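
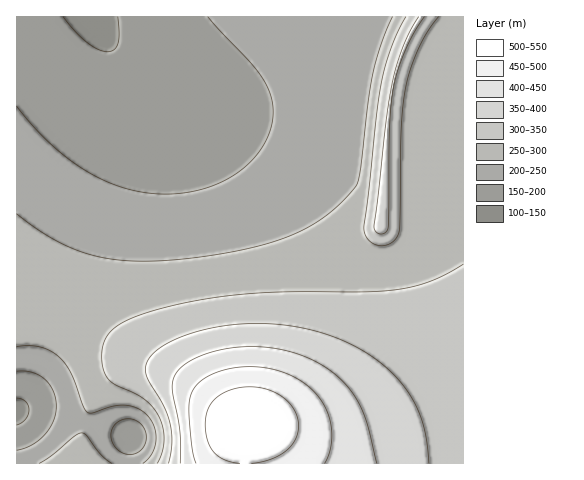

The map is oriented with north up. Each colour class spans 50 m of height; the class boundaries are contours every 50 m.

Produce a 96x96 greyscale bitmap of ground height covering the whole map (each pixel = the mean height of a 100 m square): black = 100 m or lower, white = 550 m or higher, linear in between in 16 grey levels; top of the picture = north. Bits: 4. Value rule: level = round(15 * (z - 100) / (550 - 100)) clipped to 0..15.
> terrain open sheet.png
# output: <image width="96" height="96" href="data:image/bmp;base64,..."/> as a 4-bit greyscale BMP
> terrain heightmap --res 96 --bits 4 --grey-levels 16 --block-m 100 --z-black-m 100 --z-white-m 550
<image width="96" height="96" href="data:image/bmp;base64,Qk12EgAAAAAAAHYAAAAoAAAAYAAAAGAAAAABAAQAAAAAAAASAAATCwAAEwsAABAAAAAAAAAAAAAAABEREQAiIiIAMzMzAERERABVVVUAZmZmAHd3dwCIiIgAmZmZAKqqqgC7u7sAzMzMAN3d3QDu7u4A////AERVVVVmZmZmZlVVRERVVneJqrvMzd3d3d3d3d3d3czMzMy7u7uqqqqZmZmYiIiIiERERVVVZmZmZVVEREREVmeJmrvM3d3e7u7u7t3d3d3MzMy7u7uqqqqZmZmYiIiIiERERFVVVmZmVVREMzM0RWeJmrvM3d7u7u7u7u7d3d3MzMy7u7uqqqqZmZmYiIiIiDM0RERVVVVVVURDMzMzRWeImrzN3e7u7u7u7u7u3d3czMy7u7uqqqmZmZmIiIiIiDMzNERFVVVVVUQzMiIzRWZ4mrzN3e7u7u7u7u7u7d3dzMy7u7uqqqmZmZmIiIiIiCMzM0REVVVVVUQzMiIzRVZ4mrzN3u7u7///7u7u7d3dzMy7u7qqqqmZmZmIiIiIiCIjMzREVVVVVEQzMiIzRWZ4mrzN3u7u/////+7u7t3dzMy7u7qqqqmZmZmIiIiIiCIiMzNERVVVVEQzMiMzRWeJqrzN3u7v/////+7u7t3dzMy7u7qqqpmZmZmIiIiIiCIiIzNERFVVVURDMzM0RWeJqrzN3u7v//////7u7t3dzMy7u7qqqpmZmZiIiIiIiCIiIjM0RFVVVUREMzNEVWeJq7zN3u7v/////+7u7t3dzMy7u6qqqpmZmZiIiIiIiBIiIjM0RFVVVVRERERFVniJq7zN3u7u/////+7u7d3dzMy7u6qqqZmZmZiIiIiIiBEiIjM0RFVVVVVVREVVZniZq7zN3e7u7////u7u7d3czMu7u6qqqZmZmYiIiIiIiBIiIjM0RFVVVVVVVVVmZ4iaq7zN3e7u7u7+7u7u3d3czMu7uqqqqZmZmYiIiIiIiCIiIjM0RFVVVWVVVmZmd4maq7zN3d7u7u7u7u7t3d3MzLu7uqqqmZmZmIiIiIiIiCIiIjM0RFVVZmZmZmZ3eImaq7zM3d3u7u7u7u7d3dzMy7u7qqqpmZmZmIiIiIiIiCIiIzM0RFVWZmZmZnd3iJmqq7zMzd3d7u7u7t3d3czMy7u6qqqpmZmZiIiIiIiIiCIiMzNERVVWZmZnd3d4iJmqq7vMzN3d3d3d3d3d3MzMu7u6qqqZmZmZiIiIiIiIiDMzMzRERVVmZmd3d3iIiZmqq7u8zMzd3d3d3d3czMy7u7uqqqmZmZmYiIiIiIiIiDMzMzREVVVmZmd3d4iIiZmqqru7zMzMzd3d3MzMzMu7u6qqqpmZmZmIiIiIiIiIiDMzNEREVVVmZnd3d4iIiZmqqru7u8zMzMzMzMzMy7u7uqqqqZmZmZiIiIiIiIiIiERERERFVVZmZnd3eIiIiZmaqqq7u7vMzMzMzMy7u7u6qqqqmZmZmYiIiIiIiIiIiERERERVVVZmZnd3eIiIiZmZqqqru7u7u7u7u7u7u7uqqqqpmZmZmIiIiIiIiIiIiEREREVVVWZmZ3d3eIiIiZmZmqqqqru7u7u7u7u7uqqqqqmZmZmYiIiIiIiIiIiIh1RFVVVVVWZmZ3d3d4iIiJmZmZqqqqqqu7u7u7qqqqqqqZmZmZmIiIiIiIiIiIh3d1VVVVVVVmZmZ3d3d4iIiImZmZmaqqqqqqqqqqqqqqqpmZmZmYiIiIiIiIiIh3d3d1VVVVVVZmZmZ3d3d3iIiIiJmZmZmaqqqqqqqqqqqZmZmZmZiIiIiIiIiIiHd3d3d1VVVVVWZmZmZnd3d3eIiIiIiZmZmZmZmZqqqZmZmZmZmZmIiIiIiIiIiHd3d3d3d2VVVWZmZmZmZnd3d3d3iIiIiIiZmZmZmZmZmZmZmZmZmIiIiIiIiIiId3d3d3d3d2ZmZmZmZmZmZnd3d3d3d4iIiIiIiJmZmZmZmZmZmZiIiIiIiIiIiId3d3d3d3d3d2ZmZmZmZmZmZmd3d3d3d3eIiIiIiIiIiImZmYiIiIiIiIiIiIiId3d3d3d3d3d3d2ZmZmZmZmZmZmZnd3d3d3d3eIiIiIiIiIiIiIiIiIiIiIiIiId3d3d3d3d3d3d3d2ZmZmZmZmZmZmZmd3d3d3d3d3d4iIiIiIiIiIiIiIiIiIiHd3d3d3d3d3d3d3d3d2ZmZmZmZmZmZmZmZmd3d3d3d3d3d3eIiIiIiIiIiIiHd3d3d3d3d3d3d3d3d3d3d2ZmZmZmZmZmZmZmZmZmd3d3d3d3d3d3d3d3d3d3d3d3d3d3d3d3d3d3d3d3d3d3d2ZmZmZmZmZmZmZmZmZmZmZ3d3d3d3d3d3d3d3d3d3d3d3d3d3d3d3d3d3d3d3d3d2ZmZmZmZmZmZmZmZmZmZmZmZmd3d3d3d3d3d3d3d3d3d3d3d3d3d3d3d3d3d3d3d2ZmZmZmZmZmZmZmZmZmZmZmZmZmZmd3d3d3d3d3d3d3d3d3d3d3d3d3d3d3d3d3d2ZmZmZmZmZmZmZmZmZmZmZmZmZmZmZmZmZmZ3d3d3d3d3d3d3d3d3d3d3d3d3d3d2ZmZmZmZmZmZmZmZmZmZmZmZmZmZmZmZmZmZmZmZmZmZmZmZmZ3d3d3d3d3d3d3d2ZmZmZmZmZmZmZmZmZmZmZmZmZmZmZmZmZmZmZmZmZmZmZmZmZmZmZnd3d3d3d3d2ZmZmZmZmVVVVVVVVVVVVVVZmZmZmZmZmZmZmZmZmZmZmZmZmZmZmZmZnd3d3d3d2ZmZmZlVVVVVVVVVVVVVVVVVVVVVWZmZmZmZmZmZmZmZmZmZmZmZmZmZmZnd3d3d2ZmZmVVVVVVVVVVVVVVVVVVVVVVVVVVVWZmZmZmZmZmZmZmZmZmZmZmZmZmZ3d3d2ZmZVVVVVVVVVVVVVVVVVVVVVVVVVVVVVVVVWZmZmZmZmZmZmZmZmZmZmZmZnd3d2ZmVVVVVVVVVVVVVVVVVVVVVVVVVVVVVVVVVVVVVmZmZmZmZmZmZmZmZmZmZmZ3d2ZVVVVVVVVVVVVVVVVVVVVVVVVVVVVVVVVVVVVVVVVWZmZmZmZmZmZmZmZmZmZnd2VVVVVVVVVVVVVVVVVVVVVVVVVVVVVVVVVVVVVVVVVVVmZmZmZmZmZmZmZmZmZmZ1VVVVVVVVVVVVVVVVVERERERVVVVVVVVVVVVVVVVVVVVVVmZmZmd3d2ZmZmZmZmZlVVVVVVVVVVVVVEREREREREREREREVVVVVVVVVVVVVVVVVVZmZneIh3ZmZmZmZmZlVVVVVVVVVVVERERERERERERERERERERVVVVVVVVVVVVVVVVmZ3iIiHZmZmZmZmZlVVVVVVVVVERERERERERERERERERERERERVVVVVVVVVVVVVVWZ3iZiHZmZmZmZmZlVVVVVVVURERERERERERERERERERERERERERVVVVVVVVVVVVVZ3iZmHZmZmZmZmZlVVVVVVREREREREREREREREREREREREREREREVVVVVVVVVVVVZniZmHdmZmZmZmZlVVVVVURERERERERERERERERERERERERERERERFVVVVVVVVVVZniZmHdmZmZmZmZlVVVVRERERERERERERERERERERERERERERERERERVVVVVVVVVZniZmHdmZmZmZmZlVVVURERERERERERERERERERERERERERERERERERFVVVVVVVVVniJmHdmZmZmZmZlVVVERERERERERERERDMzMzMzREREREREREREREREVVVVVVVVVniJmHdmZmZmZmZlVUREREREREREREQzMzMzMzMzMzNERERERERERERERFVVVVVVVneJmHdmZmZmZmZlVEREREREREREQzMzMzMzMzMzMzMzNEREREREREREREVVVVVVVneJmHdmZmZmZmZlRERERERERERDMzMzMzMzMzMzMzMzMzRERERERERERERVVVVVVneJmHdmZmZmZmZkREREREREREMzMzMzMzMzMzMzMzMzMzM0RERERERERERVVVVVVmeJmHdmZmZmZmZkREREREREQzMzMzMzMzMzMzMzMzMzMzMzNERERERERERFVVVVVmeJmHdmZmZmZmZkRERERERDMzMzMzMzMzMzMzMzMzMzMzMzM0REREREREREVVVVVWeJmHdmZmZmZmZkREREREQzMzMzMzMzMzMzMzMzMzMzMzMzMzRERERERERERVVVVWeImHdmZmZmZmZkREREREMzMzMzMzMzMzMzMzMzMzMzMzMzMzNERERERERERVVVVWeImHdlVmZmZmZkRERERDMzMzMzMzMzMzMzMzMzMzMzMzMzMzM0RERERERERFVVVWeImHdlVmZmZmZkREREMzMzMzMzMzMzMzMzMzMzMzMzMzMzMzM0REREREREREVVVWeImHdlVWZmZmZkRERDMzMzMzMzMzMzMzMzMzMzMzMzMzMzMzMzREREREREREVVVWd4mHdlVVZmZmZkREQzMzMzMzMzMzMzIiIiIiIzMzMzMzMzMzMzNERERERERERVVWd4iHdlVVZmZmZkREMzMzMzMzMzMzIiIiIiIiIiMzMzMzMzMzMzNERERERERERVVWd4iHdlVVVmZmZkRDMzMzMzMzMzMiIiIiIiIiIiIjMzMzMzMzMzM0RERERERERVVWZ4iHdlVVVWZmZkQzMzMzMzMzMyIiIiIiIiIiIiIiMzMzMzMzMzM0RERERERERFVWZ4iHdlVVVVZmZkMzMzMzMzMzIiIiIiIiIiIiIiIiMzMzMzMzMzM0RERERERERFVVZ4iHdlVVVVZmZkMzMzMzMzMyIiIiIiIiIiIiIiIiIzMzMzMzMzM0REREREREREVVZ4iHdlVVVVVmZjMzMzMzMzIiIiIiIiIiIiIiIiIiIjMzMzMzMzMzREREREREREVVZ4iHdlVVVVVWZjMzMzMzMyIiIiIiIiIiIiIiIiIiIjMzMzMzMzMzREREREREREVVZ4iIdmVVVVVVZjMzMzMzMiIiIiIiIiIiIiIiIiIiIjMzMzMzMzMzREREREREREVVZ3iIdmVVVVVVZjMzMzMzIiIiIiIiIiIiIiIiIiIiIjMzMzMzMzM0REREREREREVVZ3iIdmVVVVVVVjMzMzMyIiIiIiIiIiIiIiIiIiIiIjMzMzMzMzM0REREREREREVVZniIdmVVVVVVVTMzMzMiIiIiIiIiIiIiIiIiIiIiIjMzMzMzMzM0REREREREREVVZniId2VVVVVVVTMzMzIiIiIiIiIiIiIiIiIiIiIiIjMzMzMzMzNEREREREREREVVVniId2VVVVVVVTMzMzIiIiIiIiIiIiIiIiIiIiIiIzMzMzMzMzNEREREREREREVVVniId2VVVVVVVTMzMyIiIiIiIiIiIiIiIiIiIiIiIzMzMzMzMzREREREREREREVVVneIh2ZVVVVVVTMzMiIiIiIiIiIiIiIiIiIiIiIiIzMzMzMzMzREREREREREREVVVneIh2ZVVVVVVTMzIiIiIiIiIiIiIiIiIiIiIiIiMzMzMzMzM0REREREREREREVVVmeIh3ZVVVVVVTMzIiIiIiIiIiIiIiIiIiIiIiIjMzMzMzMzNERERERERERERFVVVWeIiHZlVVVVVTMyIiIiIiIiIiIiIiIiIiIiIiIjMzMzMzMzRERERERERERERVVVVWd4iHZlVVVVVTMyIiIiIiIiIiIiIiIiIiIiIiIzMzMzMzM0RERERERERERERVVVVWZ4iHdlVVVVVTMiIiIiIiIiIiIiIiIiIiIiIiIzMzMzMzNEREREREREREREVVVVVVZ4iIdmVVVVVTMiIiIiIiIiIiIiIiIiIiIiIiMzMzMzMzRERERERERERERVVVVVVVZ3iId2VVVVVTMiIiIiIiIiIiIiIiIiIiIiIjMzMzMzM0REREREREREREVVVVVVVVZniIh2ZVVVVTIiIiIiIiIiIiIiIiIiIiIiIjMzMzMzNERERERERERERVVVVVVVVVVneIh3ZVVVVTIiIiIiIiIiIiIiIiIiIiIiIzMzMzMzRERERERERERFVVVVVVVVVVVmeIiHZlVVVTIiIiIiIiIiIiIiIiIiIiIiMzMzMzM0RERERERERFVVVVVVVVVVVVVmd4iHdmVVVSIiIiIiIiIiIiIiIiIiIiIiMzMzMzNEREREREREVVVVVVVVVVVVVVVWZ4iId2ZVVSIiIiIiIiIiIiIiIiIiIiIjMzMzMzRERERERERVVVVVVVVVVVVVVVVWZ3iIh3ZVVQ=="/>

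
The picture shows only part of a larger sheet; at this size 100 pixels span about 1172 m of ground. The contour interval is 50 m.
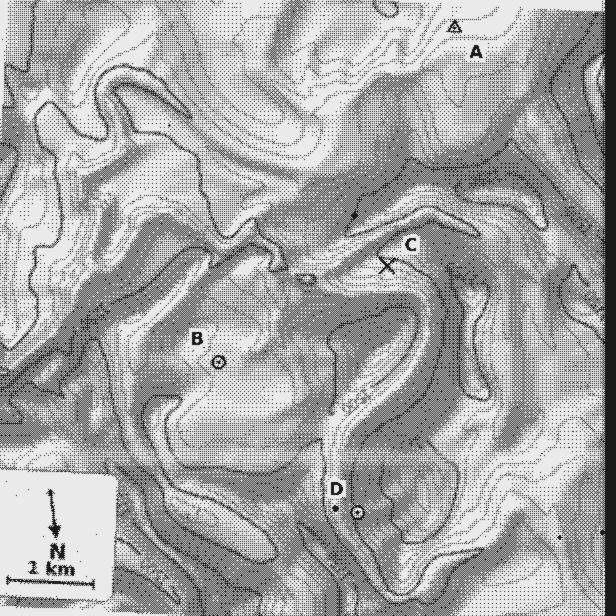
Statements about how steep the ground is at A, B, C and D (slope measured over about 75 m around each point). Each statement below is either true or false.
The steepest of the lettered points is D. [true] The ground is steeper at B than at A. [false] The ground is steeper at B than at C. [false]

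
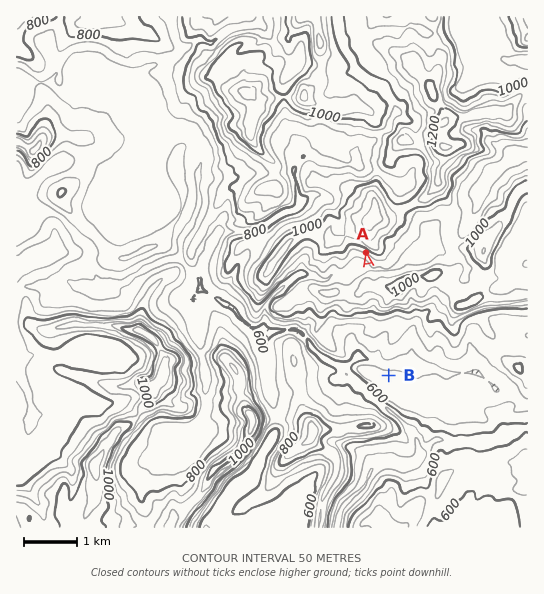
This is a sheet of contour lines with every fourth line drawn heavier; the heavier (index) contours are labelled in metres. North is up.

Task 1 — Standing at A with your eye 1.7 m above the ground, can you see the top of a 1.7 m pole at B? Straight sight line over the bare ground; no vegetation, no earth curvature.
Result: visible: false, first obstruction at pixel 370 274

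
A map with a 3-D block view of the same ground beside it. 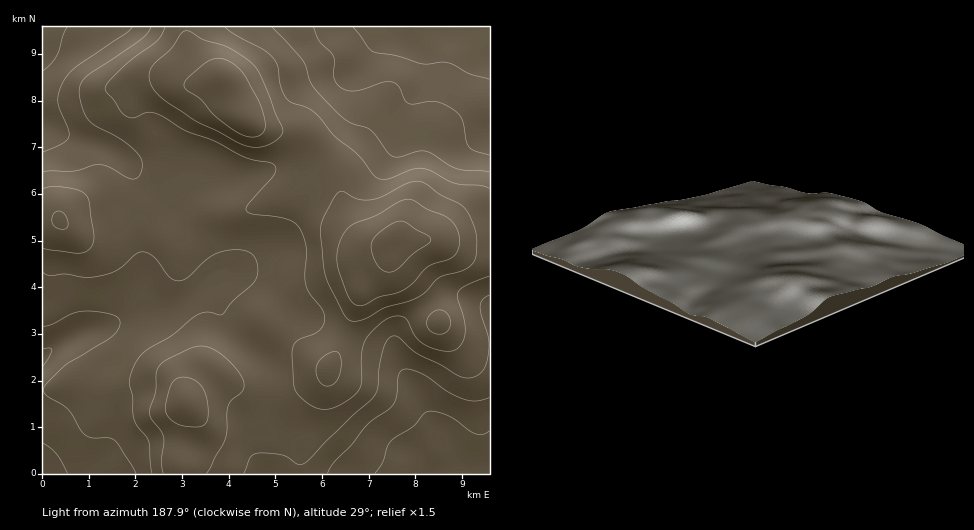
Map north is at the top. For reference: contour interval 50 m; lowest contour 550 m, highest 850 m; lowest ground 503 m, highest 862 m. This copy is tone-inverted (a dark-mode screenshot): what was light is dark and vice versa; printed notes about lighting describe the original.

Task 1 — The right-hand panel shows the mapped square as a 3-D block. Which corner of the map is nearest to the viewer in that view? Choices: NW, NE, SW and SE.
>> SW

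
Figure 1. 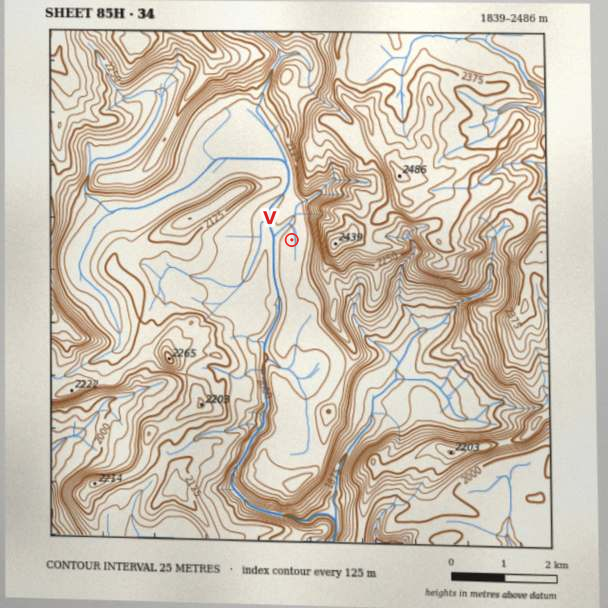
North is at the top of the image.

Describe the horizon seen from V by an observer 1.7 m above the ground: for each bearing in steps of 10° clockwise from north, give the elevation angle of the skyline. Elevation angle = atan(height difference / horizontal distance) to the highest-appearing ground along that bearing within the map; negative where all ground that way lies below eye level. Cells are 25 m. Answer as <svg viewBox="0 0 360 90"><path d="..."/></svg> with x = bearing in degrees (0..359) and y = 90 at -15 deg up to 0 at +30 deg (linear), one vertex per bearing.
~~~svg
<svg viewBox="0 0 360 90"><path d="M0 53l10-10 10 0 10-1 10-7 10-7 10-10 10-5 10-3 10-3 10 1 10 7 10 14 10 6 10 6 10 7 10 7 10 2 10 1 10 0 10 0 10-3 10 1 10-2 10 3 10-3 10 2 10-1 10-3 10-2 10-1 10-1 10 2 10 2 10-1 10 2"/></svg>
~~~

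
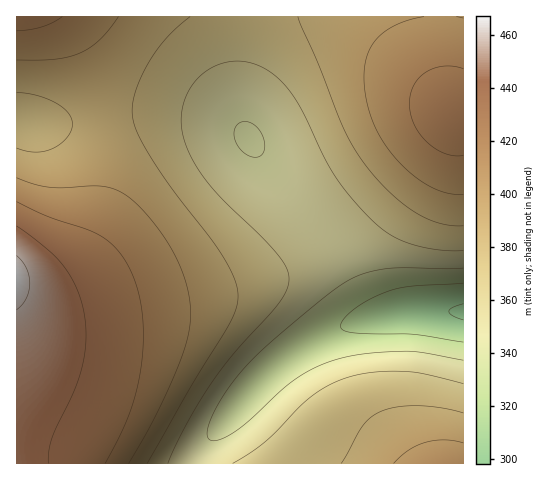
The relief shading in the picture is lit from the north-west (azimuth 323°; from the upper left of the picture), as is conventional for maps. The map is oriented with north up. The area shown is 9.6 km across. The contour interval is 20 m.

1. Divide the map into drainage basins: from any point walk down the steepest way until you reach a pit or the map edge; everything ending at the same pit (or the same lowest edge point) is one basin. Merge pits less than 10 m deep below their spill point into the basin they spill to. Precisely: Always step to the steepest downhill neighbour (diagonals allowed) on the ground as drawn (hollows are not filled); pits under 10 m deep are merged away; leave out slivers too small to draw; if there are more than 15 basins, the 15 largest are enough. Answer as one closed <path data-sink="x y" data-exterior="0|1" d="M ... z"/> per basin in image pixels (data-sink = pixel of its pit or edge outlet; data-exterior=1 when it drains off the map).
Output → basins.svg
<path data-sink="463 312" data-exterior="1" d="M463 16l-22 1 1 44 6 35 6 15-2 6-82 86-37 33-28 22-27 14-46 15-154 29-18 1-14-2-12-5-18-12 1 166 447-1z"/><path data-sink="249 138" data-exterior="0" d="M440 16l-378 0 17 26 20 47 7 37 1 26-2 33-11 42-14 25-14 15-17 9-23 5-9-1-1 17 12 9 18 9 14 2 18-1 154-29 46-15 27-14 28-22 37-33 82-86 2-6-6-15-6-35z"/><path data-sink="24 123" data-exterior="0" d="M61 16l-45 1 0 262 2 2 18-1 13-4 17-9 14-15 14-25 11-42 2-33-1-26-7-37-20-47z"/>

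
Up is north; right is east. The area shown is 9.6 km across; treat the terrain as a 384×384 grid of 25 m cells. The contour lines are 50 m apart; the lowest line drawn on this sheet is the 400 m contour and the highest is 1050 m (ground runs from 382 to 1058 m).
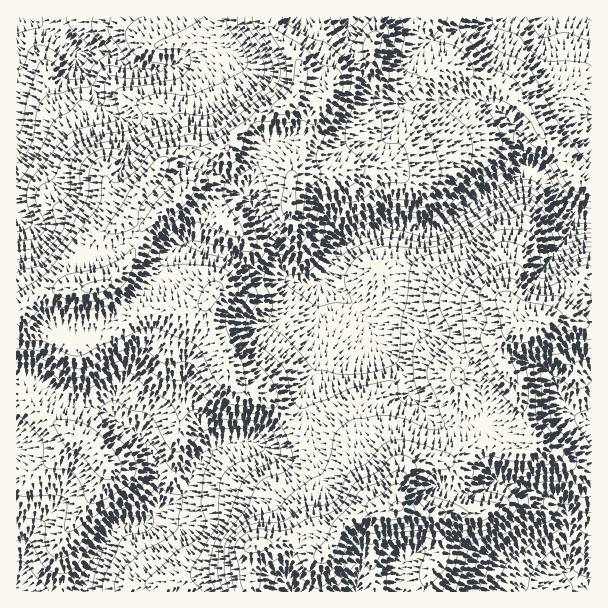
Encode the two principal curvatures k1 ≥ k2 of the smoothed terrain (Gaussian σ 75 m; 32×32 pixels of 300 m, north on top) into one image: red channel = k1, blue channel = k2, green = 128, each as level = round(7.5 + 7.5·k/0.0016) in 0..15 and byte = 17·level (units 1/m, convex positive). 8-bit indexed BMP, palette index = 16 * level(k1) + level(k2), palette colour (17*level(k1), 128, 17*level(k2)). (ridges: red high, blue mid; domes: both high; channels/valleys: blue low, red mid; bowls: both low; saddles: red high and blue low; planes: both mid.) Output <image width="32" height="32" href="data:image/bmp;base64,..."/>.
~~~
<image width="32" height="32" href="data:image/bmp;base64,Qk02CAAAAAAAADYEAAAoAAAAIAAAACAAAAABAAgAAAAAAAAEAAATCwAAEwsAAAABAAAAAAAAAIAAABGAAAAigAAAM4AAAESAAABVgAAAZoAAAHeAAACIgAAAmYAAAKqAAAC7gAAAzIAAAN2AAADugAAA/4AAAACAEQARgBEAIoARADOAEQBEgBEAVYARAGaAEQB3gBEAiIARAJmAEQCqgBEAu4ARAMyAEQDdgBEA7oARAP+AEQAAgCIAEYAiACKAIgAzgCIARIAiAFWAIgBmgCIAd4AiAIiAIgCZgCIAqoAiALuAIgDMgCIA3YAiAO6AIgD/gCIAAIAzABGAMwAigDMAM4AzAESAMwBVgDMAZoAzAHeAMwCIgDMAmYAzAKqAMwC7gDMAzIAzAN2AMwDugDMA/4AzAACARAARgEQAIoBEADOARABEgEQAVYBEAGaARAB3gEQAiIBEAJmARACqgEQAu4BEAMyARADdgEQA7oBEAP+ARAAAgFUAEYBVACKAVQAzgFUARIBVAFWAVQBmgFUAd4BVAIiAVQCZgFUAqoBVALuAVQDMgFUA3YBVAO6AVQD/gFUAAIBmABGAZgAigGYAM4BmAESAZgBVgGYAZoBmAHeAZgCIgGYAmYBmAKqAZgC7gGYAzIBmAN2AZgDugGYA/4BmAACAdwARgHcAIoB3ADOAdwBEgHcAVYB3AGaAdwB3gHcAiIB3AJmAdwCqgHcAu4B3AMyAdwDdgHcA7oB3AP+AdwAAgIgAEYCIACKAiAAzgIgARICIAFWAiABmgIgAd4CIAIiAiACZgIgAqoCIALuAiADMgIgA3YCIAO6AiAD/gIgAAICZABGAmQAigJkAM4CZAESAmQBVgJkAZoCZAHeAmQCIgJkAmYCZAKqAmQC7gJkAzICZAN2AmQDugJkA/4CZAACAqgARgKoAIoCqADOAqgBEgKoAVYCqAGaAqgB3gKoAiICqAJmAqgCqgKoAu4CqAMyAqgDdgKoA7oCqAP+AqgAAgLsAEYC7ACKAuwAzgLsARIC7AFWAuwBmgLsAd4C7AIiAuwCZgLsAqoC7ALuAuwDMgLsA3YC7AO6AuwD/gLsAAIDMABGAzAAigMwAM4DMAESAzABVgMwAZoDMAHeAzACIgMwAmYDMAKqAzAC7gMwAzIDMAN2AzADugMwA/4DMAACA3QARgN0AIoDdADOA3QBEgN0AVYDdAGaA3QB3gN0AiIDdAJmA3QCqgN0Au4DdAMyA3QDdgN0A7oDdAP+A3QAAgO4AEYDuACKA7gAzgO4ARIDuAFWA7gBmgO4Ad4DuAIiA7gCZgO4AqoDuALuA7gDMgO4A3YDuAO6A7gD/gO4AAID/ABGA/wAigP8AM4D/AESA/wBVgP8AZoD/AHeA/wCIgP8AmYD/AKqA/wC7gP8AzID/AN2A/wDugP8A/4D/AHWFtYOUqainqJeUhum5hXO1pXOmp4O3toZ2doaHh4aFdKe4lYCnh4eHl5SW1qWFlMnak6WVc5bpl4Z2dod2ZZaEp7mncJWol4eGlMb86dekpuiUlINSYeSEc2N1hoZ1l4aFuMeEgIN0hnVkg7fItcanx9WktYWl1pSmlpR1l4SXh4aFx8eFlIN1h4aFlJN0hpeU5uf5+/b39vf66LWng5eYh3WGt7inhIaEh4eHmJeGhVOWuafnUmKTk5SzknN1p6iXhnaouaiTpoSWmJaYl5aXhaWGlueUhaiWYZKFhra3d5eXhri4p4KmloOGhnVzpZeHhnWXt6a3qKa1yMnI15V2dqi4yIaEg7mphXNzY3XHhoeHdpaXh4aGl5eHyNilhIa3t5eVg4WFp6eUlXV0xaZ2h5eHl5iFhYaHd4bldHN2uJeEg4WGl4aGhZSoyNjXhZeXqJiWdXOWl4d1pudzdJaWdIOllWR2hpZ1l7m3qJh1doaWl7iUhpiphYXYyHKFqJNjp7mXdXSXmIWXyKeXl4aGh3V1dYSYmKiEp9aTUJWGuMbYqLe3lZeYhqbIl4aGh4eHd3d1hqeHlpantLSWhIXYlYaGhqenhoeHp8ZkZXaHd4eHh3aXhnWGmJa52Nm12Nl1dISDg6enqKeopnWFhoiGiId2hoaGmJeGhre3ycenuMbX6Om2goWHhqi5yKaGh3aGhoeHdZeYl6fJuaWVpZWYpqemt/i2g4eXqLqmc2WDg4SnmJeFl5eWl6e3lILW6peUx5Z1hdeEhJaEkpGmcrW2gKXJuLbHyJd1pqe3gJPbdmSW16eGprZjY4OV2LaQ+MiEcJGmpoOEx6apqbinkLdic5Snp7iXxqaDprjIgKT5hZOmgnBwgICAprmnyLhxcJPIpYamlreE+MeDpoSByPmDdZjItqbJuIBwhLjqk4CSpLh0dceVx7aT+caFdJWn16Wnl5eWuLnIt4JwkNOAtvqEp5WnyqaD6LaDo6SVlZe4lpeop5eYiJe3x7eSYHH3p3SHlqa4t4LJ6MbF+reEhpaWhYaGh5iIh4eXubWR5td2dJeWlYWFdJR0p5W29nRzhLaFdoeGl4iHh4iokrbYh3aEqIeGhYOFhZWVZXTH9ui2pqaEh4eGh4eHl4WEx4d2doSnlrmTuMjIqIZ2hXSW1/eV2ZZ0hXWFdXWFhbeohoeIg8ikdKbXhIOVlod3dVNz9pa4tpS2laeXl6e2qIiGh4iD2JZSpJGSlIOEl4d1Y4T4pqej56Vzh5ipp4aHl4WImJamgnSElci4t6eHhnKW98eFpoH52IN1hZeHhpeGhZiHdYSWp6eomIeHh5el1frXdZa3cbbnk7a3lXV1hYZllXU="/>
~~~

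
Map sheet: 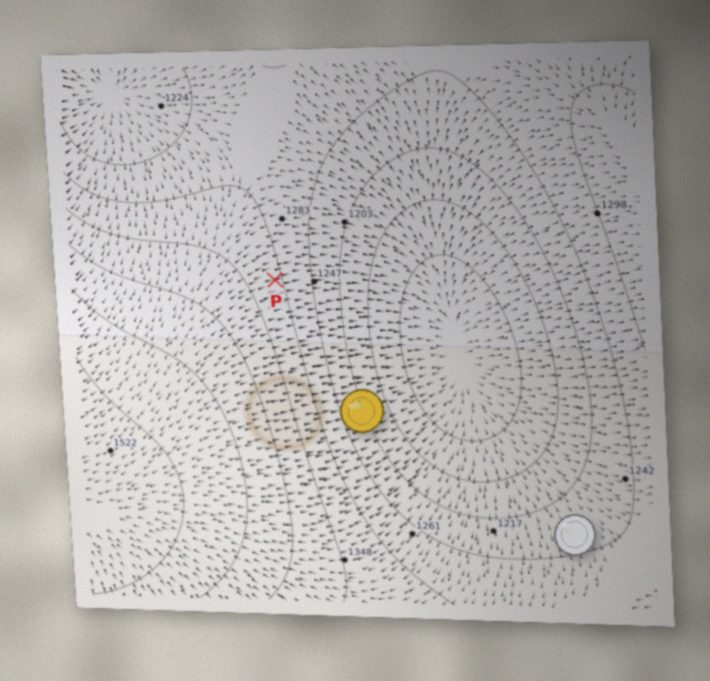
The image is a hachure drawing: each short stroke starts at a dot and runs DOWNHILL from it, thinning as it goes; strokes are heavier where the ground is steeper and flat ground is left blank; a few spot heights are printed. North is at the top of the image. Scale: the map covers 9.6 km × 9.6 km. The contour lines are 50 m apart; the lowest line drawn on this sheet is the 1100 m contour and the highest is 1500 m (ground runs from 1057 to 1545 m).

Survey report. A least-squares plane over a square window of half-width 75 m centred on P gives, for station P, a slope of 5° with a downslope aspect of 77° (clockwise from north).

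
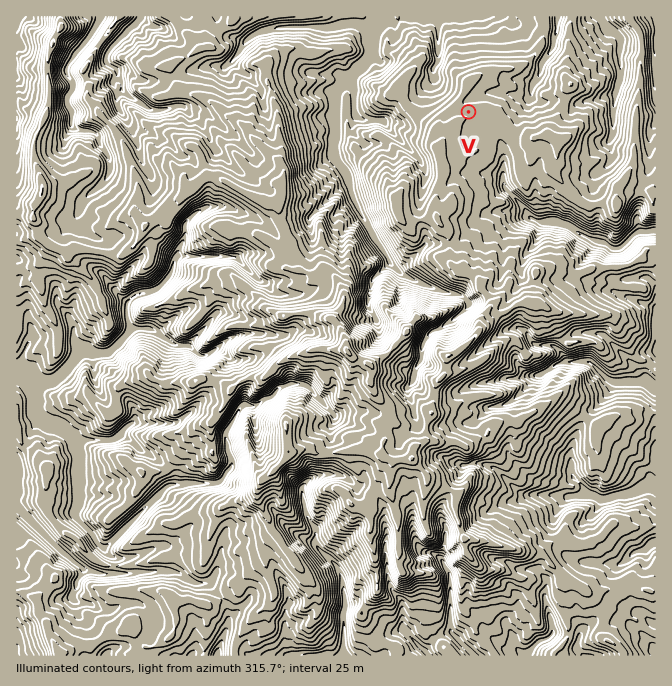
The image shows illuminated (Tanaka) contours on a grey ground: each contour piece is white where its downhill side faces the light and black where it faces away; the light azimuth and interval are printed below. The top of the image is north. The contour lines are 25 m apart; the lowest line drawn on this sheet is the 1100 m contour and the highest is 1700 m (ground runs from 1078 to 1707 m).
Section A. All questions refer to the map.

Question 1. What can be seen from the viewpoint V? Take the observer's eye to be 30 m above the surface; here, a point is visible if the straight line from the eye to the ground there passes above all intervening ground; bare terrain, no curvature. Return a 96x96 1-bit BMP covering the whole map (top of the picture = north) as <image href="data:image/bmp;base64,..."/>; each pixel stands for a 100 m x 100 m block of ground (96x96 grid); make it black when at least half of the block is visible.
<image width="96" height="96" href="data:image/bmp;base64,Qk2+BAAAAAAAAD4AAAAoAAAAYAAAAGAAAAABAAEAAAAAAIAEAAATCwAAEwsAAAIAAAAAAAAA////AAAAAAAAAAAAAAAAAAAAAAAAAAAAAAAAAAAAAAAAAAAAAAAAAAAAAAAAAAAAAAAAAAAAAAAAAAAAAAAAAAAAAAAAAAAAAAAAAAAAAAAAAAAAAAAAAAAAAAAAAAAAAAAAAAAAAAAAAAAAAAAAAAAAAAAAAAAAAAAAAAAAAAAAAAAAAAAAAAAAAAAAAAAAAAAAAAAAAAAAAAAAAAAAAAAAAAAAAAAAAAAAAAAAAAAAAAAAAAAAAAAAAAAAAAAAAAAAAAAAAAAAAAAAAAAAAAAAAAAAAAAAAAAAAAAAAAAAAAAAAAAAAAAAAAAAAAAAAAAAAAAAAAAAAAAAAAAAAAAAAAAAAAAAAAAAAAAAAAAAAAAAAAAAAAAAAAAAAAAAAAAAAAAAAAAAAAAAAAAAAAAAAAAAAAAAAAAAAAAAAAAAAAAAAAAAAAAAAAAAAAAAAAAAAAAAAAAAAAAAAAAAAAAAAAAAAAAAAAAAAAAAAAAAAAAAAAAAAAAAAAAAAAAAAAAAEAAAAAAAAAAAAAAAAAAAAAAAAAAAAAAAAAAAAAAAAAAAAAAAAAAAAAAAAAAAAAAAAAAAAAAAAAAAAAAAAAAAAAAAAAAAAAAAAAAAAAAAAAAAAAAAAAAAAAAAAAAAAAAAAAAAAAAAAAAAAAAAAAAAAAAAAAAAAAAAAAAAAAAAAAAAAAAAAAAAAAAAAAAAAAAGAAAAAAAAAAAAAAAeAAAAAAAAAAAAAAA/AcAAAAAAAAAAAAB9g+AAAAAAAAAAAAB4AfgAAAAAAAAAAAB4ABwAAAAAAAAAAADwMB4AAAAAAAAAAAHgdA4AAAAAAAAAAf/Q3wYAP8AAAAAABghhGAMh/wAAAAAAAABhAAG/AAAAAAAAAABgAADeAAAAAAAAAADgAADcAAAAAAAAAADAAAZ8AAAAAAAAAAAAAA9sAAAAAAAAAPIAAH/Ph/AAAAAAAPYAAH9n8AQAAAAAAHwAAD/j4AAAAAAAAHAAAD/z4AAAAAAAAHAAAB/7gAAAAAAAAOAAAA/4AAAAAAAAAOQAEAeAAAAAAAAAAOQAMQEAAAAAAAAAAfAAYQAAAEAAAAAAAfAAY8AAAEAAAAAAAPAAY/YAAEAAAAAAAPAA4f4AAAAAAAAAAPAA4PwQAAAAAAAAAPABYHg4AAAAAAAAAPAAAMA4gAAAAAAAAPAAAPA5gAAAAAAAAfAAAfA4gAAAAAAAA/AAAfw8gAAAAAAABPAAA/98AAAAAAAACfgAA//9wAAAAAAAEfgAA///AAAAAAAAMfgAAf/fAAAAAAAAQfgAAf+PgAgAAAAAAfwAEP+DwAgAAAAAAfwAMH+BwAgAAAAAA/gA8D8B4AgAAAAAA/AA8D/j4AQEAAAAA/AAeD/j8AAEAAAAB/AAOB+B4AAEAAAAB+AAHEf5wAAMAAMAB/AADABYwAAEAADAA/wADAAA4AAEAAAAA/+ABgAAYAAGAAAMAeDABgAAIAACAAAEAAAAAAAAIAADgAAPAAAAAAAAIAABgAAN8AAAAAAAIAgBAAAI//wAAAAAEBA="/>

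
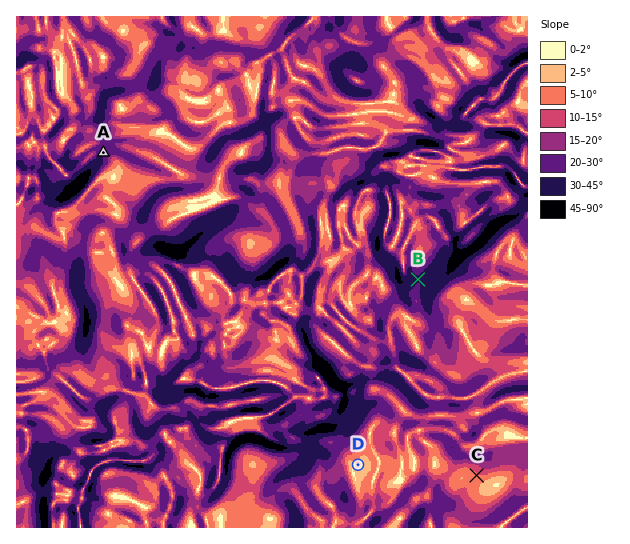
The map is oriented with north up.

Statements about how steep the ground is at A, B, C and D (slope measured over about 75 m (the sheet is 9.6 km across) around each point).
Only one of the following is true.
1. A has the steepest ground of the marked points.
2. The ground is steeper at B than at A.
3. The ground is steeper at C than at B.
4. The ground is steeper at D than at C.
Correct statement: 2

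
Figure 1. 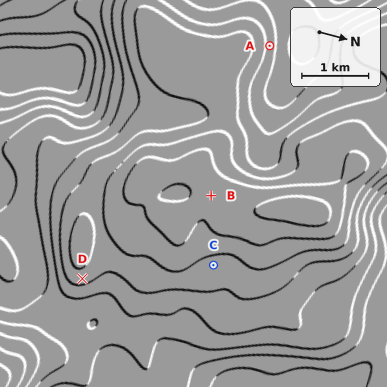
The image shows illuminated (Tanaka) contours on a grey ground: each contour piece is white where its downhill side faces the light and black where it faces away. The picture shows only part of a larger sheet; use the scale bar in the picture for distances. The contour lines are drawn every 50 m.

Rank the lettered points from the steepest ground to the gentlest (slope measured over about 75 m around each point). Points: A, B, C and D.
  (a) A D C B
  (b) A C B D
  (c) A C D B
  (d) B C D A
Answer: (a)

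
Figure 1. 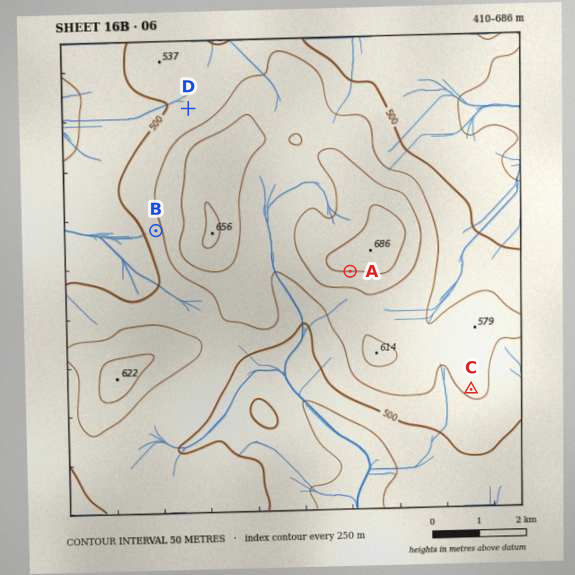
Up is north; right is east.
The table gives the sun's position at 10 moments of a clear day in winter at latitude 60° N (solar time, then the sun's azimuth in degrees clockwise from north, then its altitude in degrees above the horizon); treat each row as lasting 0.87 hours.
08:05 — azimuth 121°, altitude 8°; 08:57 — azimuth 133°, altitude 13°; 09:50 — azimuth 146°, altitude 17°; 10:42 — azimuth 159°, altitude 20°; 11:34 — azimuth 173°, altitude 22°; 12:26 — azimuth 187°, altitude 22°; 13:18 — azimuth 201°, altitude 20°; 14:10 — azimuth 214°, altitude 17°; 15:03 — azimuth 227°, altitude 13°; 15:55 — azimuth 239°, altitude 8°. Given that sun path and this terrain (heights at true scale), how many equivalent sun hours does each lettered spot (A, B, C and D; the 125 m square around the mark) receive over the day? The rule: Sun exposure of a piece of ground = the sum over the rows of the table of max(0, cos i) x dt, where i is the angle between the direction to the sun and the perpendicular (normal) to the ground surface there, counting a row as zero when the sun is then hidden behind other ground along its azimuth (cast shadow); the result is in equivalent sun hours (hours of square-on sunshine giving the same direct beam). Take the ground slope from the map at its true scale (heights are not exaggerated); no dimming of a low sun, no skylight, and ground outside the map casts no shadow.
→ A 3.4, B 2.7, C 2.7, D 2.1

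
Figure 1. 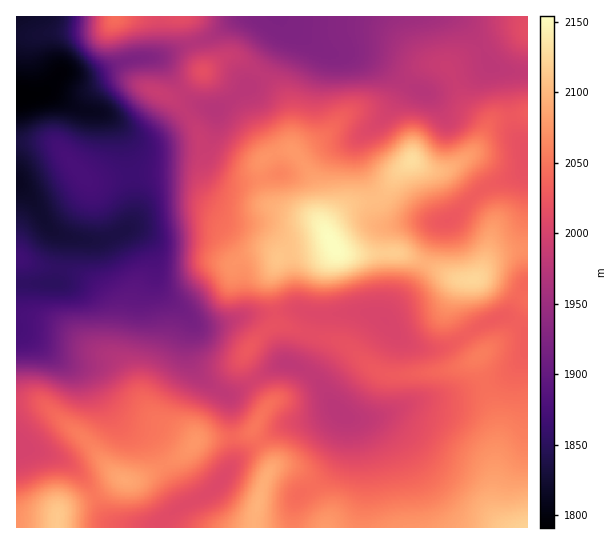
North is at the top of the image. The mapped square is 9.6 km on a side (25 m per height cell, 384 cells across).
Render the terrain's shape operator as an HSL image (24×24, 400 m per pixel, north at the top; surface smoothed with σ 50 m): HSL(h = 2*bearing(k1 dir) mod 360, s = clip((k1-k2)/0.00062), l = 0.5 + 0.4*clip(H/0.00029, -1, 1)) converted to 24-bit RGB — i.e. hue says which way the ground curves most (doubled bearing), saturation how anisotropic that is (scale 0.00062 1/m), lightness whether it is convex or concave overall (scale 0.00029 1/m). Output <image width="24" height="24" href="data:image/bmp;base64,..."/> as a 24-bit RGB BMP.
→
<image width="24" height="24" href="data:image/bmp;base64,Qk32BgAAAAAAADYAAAAoAAAAGAAAABgAAAABABgAAAAAAMAGAAATCwAAEwsAAAAAAAAAAAAAS0CdzMqY3s2bRjBicksueHUeM20lN4pqRLDHcWbP3Xyz4NyCMFqEUWOlvKelcXegY2+kh4akf36leG+kk3Kedn+RgamdgYSnNTXS0Njg4sDbogC1yGOivrLRY7C0MGozHW0ZGEk1u0Cd/+PML0hUNGhEda9fnHSZaGeEfoZ5f3J0dWp2gnCCnZSDhJdvaYFxK2AshLErfwgRih1ZuubXrqXX1W7gynXHaK9VE1A9EkhH/dvOuWnTT8DJUramcGiGf2+Gg3h3gHB8fm2AfHNwlZdwn6B4YIB+bXdYXzkkbzUnguuhYK1vekxNjVp7xXi+4rjHOkimEFxNEf8N47LPeHa8aVmOcF+AimyIjHN3e3F0dmyAg36OlpeJo6CCXmR9ektvgUqcs+/gfsrDgUtyhWJoc4ZpYZqaz+DOXF7uqmP8ketFRmoahnc8ZVFTaGFXbXBZi21ojHF2aX5vaoJtlIx4pJmAdGGGWkG3s/HfcszVo0KlqVqlmYGYi7yzbtbUjcWZeixuKh5S/c7ToF/BR66EXk1ud1BVfmxBVHw1Y4FNiXltdXxsfZRmkJt2fmqJnMP0wePqgSeRjkuIj2isvLTIlcOrXIpnbSUpchIaF2cTHOkm7cHd0C3RfDl3g1BqpYmBgIG0SqCRUYlDYoVSc59dbpRnbnSCrqw4aAsOahQWi4o7Pok0e8RMrHlVe0ZqfDGewmTV4sGtE44UR0gRciYeek9ddqqnkc3CdpnFgXvSmYPZrITSuYaDXpVcWndzW04nYzJHhayHocLIk7nGeqSqmnKCdF2HOEd8jEyi6MXJ3n+1TTt3aKi0ea/Dg8C1c5x5cWBYZ0E3fmwfLnogxnmfy5fBUFSGX2eBUp+1lNTCfaGomoNkeWBWilpalmFiNRYsZngLVpsW2VNSfYrIZ5KwX5Vgj41ng2Ngel10eDyHypeTmrtWGVcNb4gnlkpodJyxTrqag35Ihk8/onpWgnhdYX1lhyBHQgwy9NGSNI8ddY4LR28OSDMUbnIJQmIVX3A4ZGBLSENdvHlM1V9HxIlQDJI1OqGbf4k1bHQ7U3VCYqd9i3ucp4WNSEB3ngCbyFmkxfLFjnfd4qzrw2jTeCWv46OMa7MvI1cYN0MdJFIua9G0z9nu49rxuq7gFjpLosXLZ4bFcY+zZpOVZ22Co4SVYzOeIwF+8PDbttfTmU+7epu5wI7aXErh3tDn3tX2q6P/t7j+uO//auD/aXfE0Xec3oahYRzCurd6Z0JVeVg0dG0xS3s0XnBHXyVaFhA96f2Le6tVf1eNmq6DpleAb1KFr9mhiMWcSEGLS8tmfspmLj5RTzRFvlNLzKF5SUaas3FdfTFwp2FhmaKAYJZlRGVeKiBbQTGwz/GxooN1hFCBi6VVVWKij7jNttizpkdedkBVs705bmceMTQbH04oRaNw3L6ySUmbjURgg0t5oauMnKiekoCgVFWQFytqNLzQxuSpr26fVJGdlcmtX4+6Y7hrq2BcvW+2oGHByXR+s090hGJYKJEuCm0uk7s6j02EXUNklYlzjLyKiKKchHabb2OhHCGBMc+jtORuakGVyHV+lr02QkkpgLM2Va6AbIunmijQ6ZjIyou1mLHq3LjrNI+FKZE5TnFTREiWibuek8yxdnqthm+khGKYMiFbdK422+V6JWF1r5W/47rag2/GgMyQWoVDK2o6J2OEtG7f89zYL6z/zlf/+NP1VXfCUkx+UF3eyNzjiJq9cVaUl0iLeQ4rNA8OL98cr+WZMmGBSJ9jdoWtzqnAo4q80Gy4lINCE0wjD1s1+P7NfBRUESIY9IZYuzxqd1F4P200ipYviy8cXjweLgUMghICeOuZgfu7haVIP2M+Pp1CRGI+scJGk19Sf16q46zcb2/EJJZqf64UgRtETl6IUrt71JbMinDNeX9STHdHcFKh1hTJfADtzPz/zvD9xi/h0UAqNr1lToFkUHNgb8Nua62fTZSphHyz0mvAuUiNfks/YVVDc7BZP4lNfY5MaZZTjJZ2VYJUKhMeMw8CAfQAJO0AdzAYnByi597tuXfZWHmbbtrRdLuviF5UXE8wXFwlaU0wnFNVrHmihI+thqWHaXtrdGVLgXAxpoSpokeyPABn/7TMxf9pFjQEGi8GEmsAO5oA0kqjtNHgkUGXazw0fkpCgmZjcXtrYnd3b5N2gp6UiIidooOamV+Xjk6Lr4WKdnmVW0+jBABx+dLp99TesLT+iJD8sLHuiPDLC6ZObVwmdjxCfWxtfXh/goCEeHqIbYGMcJdtdIpdeXtZhmxajFqDem2gmK6a"/>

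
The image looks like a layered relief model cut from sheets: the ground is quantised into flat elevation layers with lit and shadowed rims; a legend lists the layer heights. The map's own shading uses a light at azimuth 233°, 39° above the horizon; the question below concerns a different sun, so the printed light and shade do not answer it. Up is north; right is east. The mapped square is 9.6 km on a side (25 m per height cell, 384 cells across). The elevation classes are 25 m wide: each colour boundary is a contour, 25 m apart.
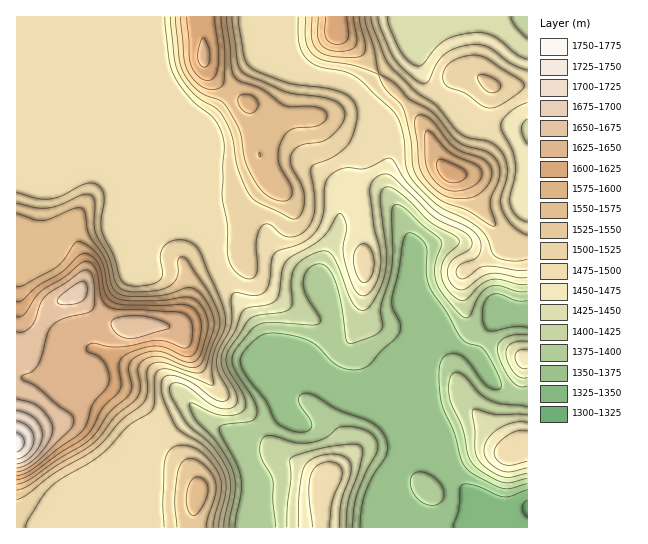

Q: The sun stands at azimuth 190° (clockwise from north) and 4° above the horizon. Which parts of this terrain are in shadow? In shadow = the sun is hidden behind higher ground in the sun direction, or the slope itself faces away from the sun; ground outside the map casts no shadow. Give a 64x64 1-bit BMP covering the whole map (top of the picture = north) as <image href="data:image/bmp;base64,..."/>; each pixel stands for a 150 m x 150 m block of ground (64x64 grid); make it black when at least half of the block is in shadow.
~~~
<image width="64" height="64" href="data:image/bmp;base64,Qk0+AgAAAAAAAD4AAAAoAAAAQAAAAEAAAAABAAEAAAAAAAACAAATCwAAEwsAAAIAAAAAAAAA////AAAAAAAAAAAAAAAAAAAAAAAAAAAAAAAAAAAAAAAAAAAAAAAAAAAAAAAAAAAAAAAAQAAACAAAAAHwAAAcAAAAA/AHgDgAAAAD8A/AOAAAAAfwP8AAAAAAD/D/wAAAgAAP8P/+AA/gAA/w//4AD/AAD+D//AAP+AAfwOP8AB/4AB+CA/wAP/gAPB4H+AB/+AAAPw/gAP9wAAB+DeAA+HAAAH4AAAHwAAAAfAAAAcAAAAB8AAABgAAAADgAAAADAAAAAAAAAA+AAAAAAAAAH4AAAAAAAAAfgA//wAAAAAeAH//AAAAAA+A//8AAAAAB/D//wAAAAAD/P//AAAAAAP///8AAAAAAf///wAAAAAA////AAAADgB///4AAAAOAD///gAAMA4AP//+AAAQAAQf//4AAAAAHY///AAAAAAf///8AAAAAD////gAAAAAH//nwAAAAAAP/+EAAAAAAAP/4AABwAAAAZ/gAAHAAAAAB+AAAYAAD+ADwAAAAAAf8ADAAAAAAB/wAAAAAAAAP/AAAAAAAAA/8AAAAAAAAH/gAAAAAAAA/8AAAAAAPgD/gAAAAAP/Af8AAAAAP/8D/gAAAAB//wfwAAAAAH/+D+A8AAAAf/AP4PwAAAB/gA///AAAAD4AH//8AAAAPAA///wAAAH8AH///AAAAMAA/x/8AAAAwAD+B/w=="/>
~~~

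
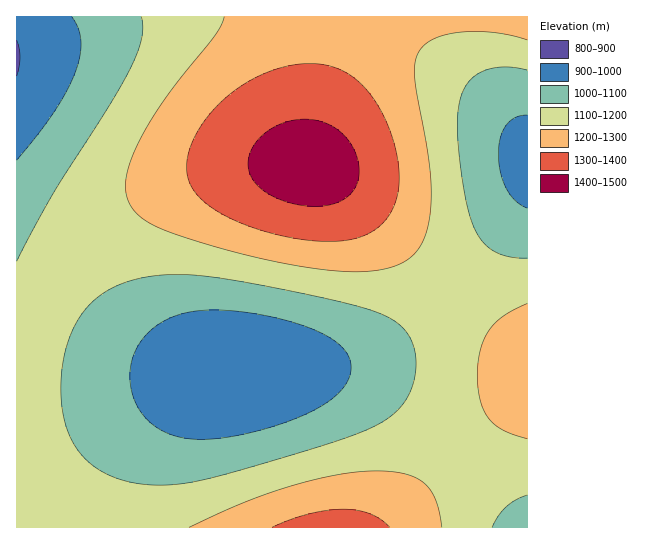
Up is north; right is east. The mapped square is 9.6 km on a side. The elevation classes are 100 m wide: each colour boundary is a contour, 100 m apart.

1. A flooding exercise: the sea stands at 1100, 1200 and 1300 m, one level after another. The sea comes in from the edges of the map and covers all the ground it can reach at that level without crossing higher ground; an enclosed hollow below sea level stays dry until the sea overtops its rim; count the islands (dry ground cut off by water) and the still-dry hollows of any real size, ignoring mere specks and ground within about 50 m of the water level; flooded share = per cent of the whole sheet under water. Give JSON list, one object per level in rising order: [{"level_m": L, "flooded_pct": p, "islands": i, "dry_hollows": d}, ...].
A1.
[{"level_m": 1100, "flooded_pct": 11, "islands": 0, "dry_hollows": 1}, {"level_m": 1200, "flooded_pct": 69, "islands": 0, "dry_hollows": 0}, {"level_m": 1300, "flooded_pct": 88, "islands": 1, "dry_hollows": 0}]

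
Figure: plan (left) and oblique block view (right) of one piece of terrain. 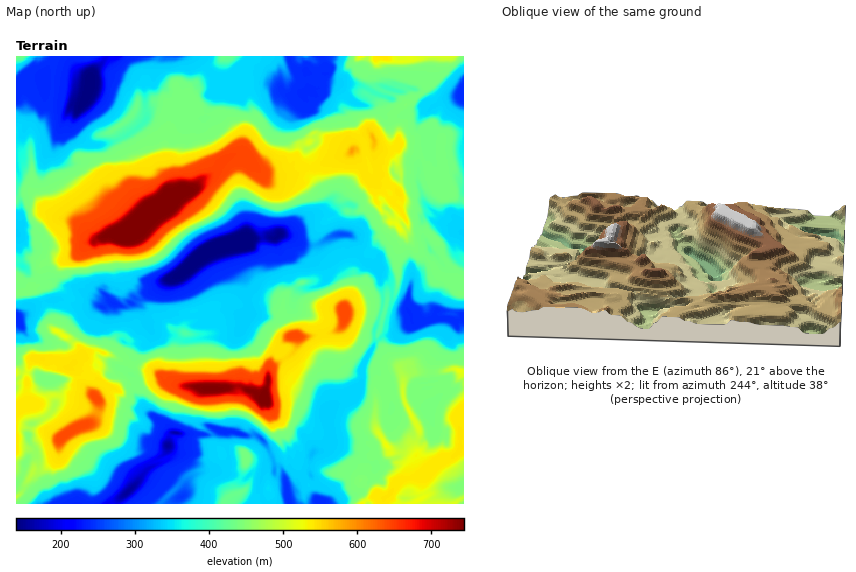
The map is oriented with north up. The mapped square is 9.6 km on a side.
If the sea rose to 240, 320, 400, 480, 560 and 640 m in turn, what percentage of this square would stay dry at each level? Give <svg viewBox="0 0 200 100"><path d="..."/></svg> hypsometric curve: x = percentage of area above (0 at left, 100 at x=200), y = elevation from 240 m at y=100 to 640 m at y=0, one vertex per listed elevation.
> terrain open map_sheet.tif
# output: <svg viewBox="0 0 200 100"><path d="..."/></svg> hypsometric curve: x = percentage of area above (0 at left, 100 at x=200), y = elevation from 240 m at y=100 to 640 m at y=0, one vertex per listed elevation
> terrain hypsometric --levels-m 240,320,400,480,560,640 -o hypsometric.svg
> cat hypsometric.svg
<svg viewBox="0 0 200 100"><path d="M189 100l-22-20-52-20-58-20-37-20-7-20"/></svg>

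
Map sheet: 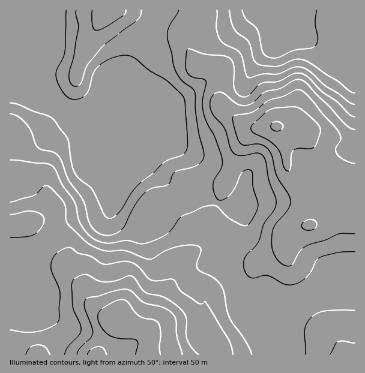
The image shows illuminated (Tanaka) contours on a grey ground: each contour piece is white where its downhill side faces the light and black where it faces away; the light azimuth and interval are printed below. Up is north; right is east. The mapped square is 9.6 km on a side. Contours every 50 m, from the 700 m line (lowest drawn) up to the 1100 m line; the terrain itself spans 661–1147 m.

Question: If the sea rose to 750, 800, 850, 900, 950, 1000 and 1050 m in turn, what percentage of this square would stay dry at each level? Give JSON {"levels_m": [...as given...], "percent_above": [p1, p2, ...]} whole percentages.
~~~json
{"levels_m": [750, 800, 850, 900, 950, 1000, 1050], "percent_above": [79, 69, 57, 39, 23, 9, 4]}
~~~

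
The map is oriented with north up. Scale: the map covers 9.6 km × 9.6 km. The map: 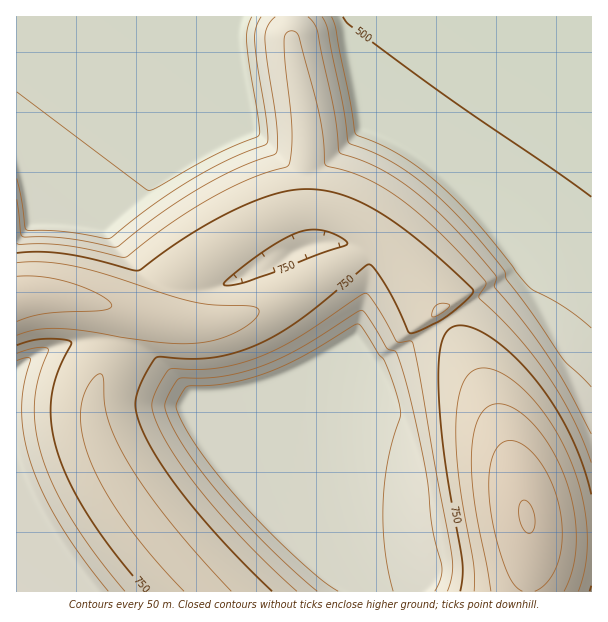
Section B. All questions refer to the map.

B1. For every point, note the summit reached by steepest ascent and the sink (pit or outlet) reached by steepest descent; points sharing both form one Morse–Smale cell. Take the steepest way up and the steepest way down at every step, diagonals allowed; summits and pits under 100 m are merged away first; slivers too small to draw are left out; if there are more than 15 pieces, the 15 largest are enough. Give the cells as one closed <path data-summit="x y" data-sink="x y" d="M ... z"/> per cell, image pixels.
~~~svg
<path data-summit="17 299" data-sink="591 17" d="M591 16l-298 0-1 31 10 49 6 47-2 28 0 36-7 4-20 5-25 12-47 30-33 27-10 26-5 5-5 1 25 5 30 2 19-4 29-8 99-54 18-16 9 0 27 28 37 50 56-36 20-17 3-10 16-33 50-72z"/><path data-summit="17 299" data-sink="239 17" d="M291 16l-275 1 1 281 18-3 33 1 31 6 50 14 10 0 7-8 8-23 33-27 47-30 25-12 20-5 7-4 0-36 2-28-6-47-10-49z"/><path data-summit="17 299" data-sink="351 341" d="M383 242l-9 0-18 16-20 8-60 36-42 17-25 5-15 0-39-6-32-10-5 1 3 3 0 17-3 15-18 31-6 18-2 20 5 22 13 32 29 45 29 36 39 44 143-1-20-52-14-59-4-39 1-76 37-23 4 0 4 9 13 13 7 0 68-43-28-42z"/><path data-summit="527 516" data-sink="351 341" d="M447 322l-3 0-66 42-7 0-13-13-4-9-4 0-37 23-1 76 4 39 14 59 10 30 11 23 178-1 1-55-12-56-14-45-20-46-20-39z"/><path data-summit="527 516" data-sink="591 17" d="M591 152l-49 72-16 33-3 10-20 17-57 37 18 29 20 39 20 46 14 45 12 56 0 56 62-1z"/><path data-summit="17 299" data-sink="17 371" d="M53 295l-18 0-19 4 0 168 21 45 25 40 31 40 113 0 0-2-38-42-40-51-18-30-13-32-5-22 2-20 6-18 18-31 3-15 0-17-10-6z"/><path data-summit="527 516" data-sink="17 371" d="M17 468l-1 123 76 1-1-4-21-25-22-33-24-45z"/>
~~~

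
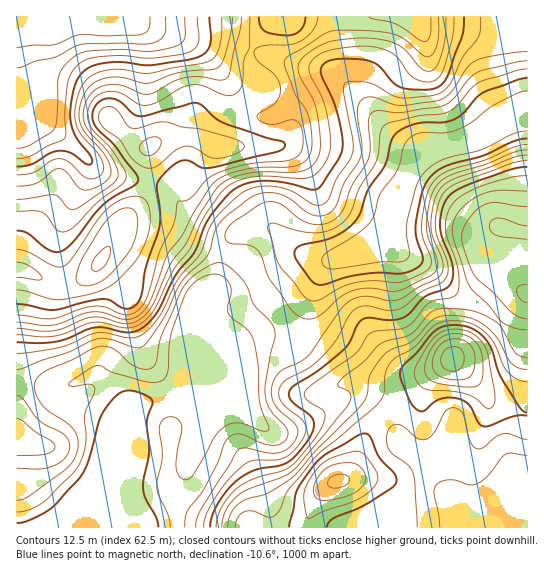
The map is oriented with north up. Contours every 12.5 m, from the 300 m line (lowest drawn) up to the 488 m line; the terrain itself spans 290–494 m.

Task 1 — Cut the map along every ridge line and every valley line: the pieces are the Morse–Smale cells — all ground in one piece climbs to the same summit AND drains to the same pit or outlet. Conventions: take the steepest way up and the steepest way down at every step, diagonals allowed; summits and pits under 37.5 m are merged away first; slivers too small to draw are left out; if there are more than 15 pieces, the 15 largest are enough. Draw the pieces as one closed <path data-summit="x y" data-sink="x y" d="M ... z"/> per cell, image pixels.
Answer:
<path data-summit="99 262" data-sink="527 114" d="M527 16l-248 0-6 4-12 13-10 18 0 15 12 23-35 28-7 14-3 16-25-10-20 0-12 3-12 7 0 28-5 20-12 18-11 10-13 27-18 23-12 8-19 4-13-4-17-9-13-2 1 258 14 0 22-12 31-33 12-17 36-36 14-27 29-7 5-10 33-33 25-10 33-19 24-19 16-15 13-23 6-6 25-9 28-20 9-9 9-32 21-36 13-7 38-8 40-23 15-3z"/><path data-summit="451 359" data-sink="527 114" d="M527 115l-14 2-40 23-38 8-13 7-21 36-9 32-9 9-28 20-25 9-6 6-13 23-16 15-24 19-33 19-25 10-33 33-5 10-29 7-14 27-36 36-12 17-31 33-21 11 237 1 0-21-16-46 2-12 8-19-2-4 2-1 10 7 16-1 26-14 30-20 13-2 13 5 12 10 10 16 6 13 8 10 10 6 8 8 8 15 25 30 15 0 14-5 13 0-45 18-49 2-5 1 0 4 126 0z"/><path data-summit="99 262" data-sink="17 31" d="M278 16l-241 0-7 13-13 2-1 15 4 39-4 2 0 182 43 16 19-4 12-8 18-23 13-27 11-10 12-18 5-20 0-28 12-7 12-3 20 0 25 10 3-16 7-14 35-28-12-23 0-15 10-18z"/><path data-summit="338 481" data-sink="527 114" d="M358 395l-13 2-30 20-26 14-16 1-10-7-2 1 2 4-8 19-2 12 16 46 1 21 129 0 2-4 5-1 49-2 45-18-13 0-14 5-15 0-25-30-8-15-8-8-10-6-8-10-6-13-10-16-12-10z"/><path data-summit="451 359" data-sink="17 31" d="M35 16l-18 0-1 14 14-1 6-10z"/>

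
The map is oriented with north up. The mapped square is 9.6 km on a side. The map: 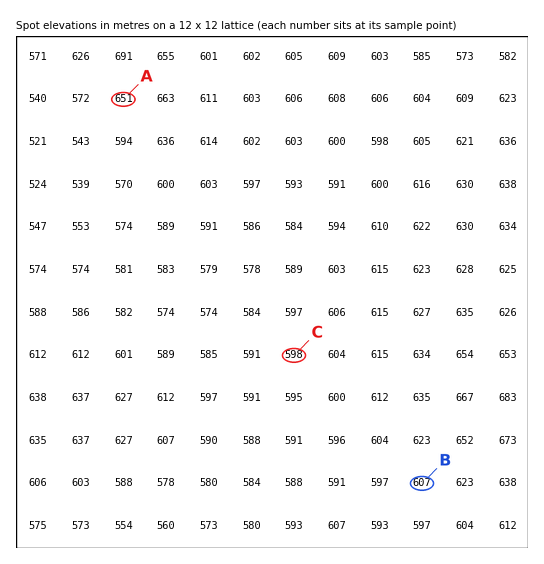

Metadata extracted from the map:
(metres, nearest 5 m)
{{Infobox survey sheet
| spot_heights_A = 650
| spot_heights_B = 605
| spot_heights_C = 600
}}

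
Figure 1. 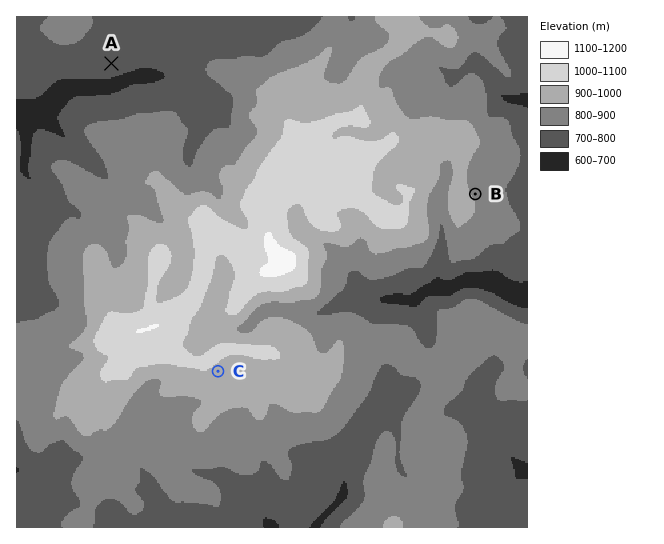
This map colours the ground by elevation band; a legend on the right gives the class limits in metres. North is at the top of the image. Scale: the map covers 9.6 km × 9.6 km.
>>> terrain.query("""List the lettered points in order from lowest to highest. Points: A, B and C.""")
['A', 'B', 'C']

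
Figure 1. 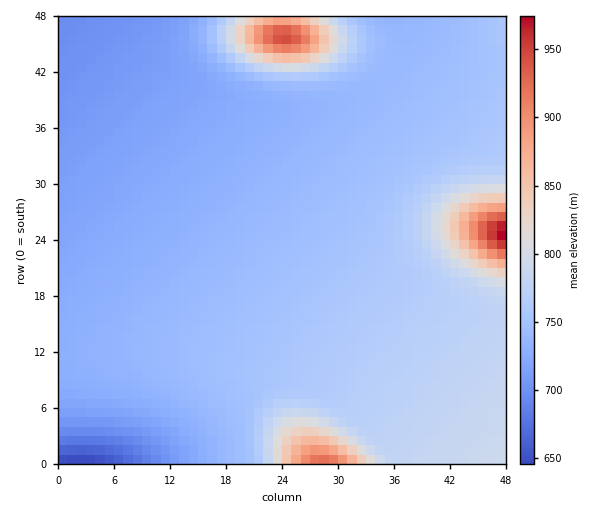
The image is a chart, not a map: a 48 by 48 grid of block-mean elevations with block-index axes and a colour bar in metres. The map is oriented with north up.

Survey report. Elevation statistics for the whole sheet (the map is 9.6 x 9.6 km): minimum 640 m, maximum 980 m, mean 750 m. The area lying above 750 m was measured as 36.8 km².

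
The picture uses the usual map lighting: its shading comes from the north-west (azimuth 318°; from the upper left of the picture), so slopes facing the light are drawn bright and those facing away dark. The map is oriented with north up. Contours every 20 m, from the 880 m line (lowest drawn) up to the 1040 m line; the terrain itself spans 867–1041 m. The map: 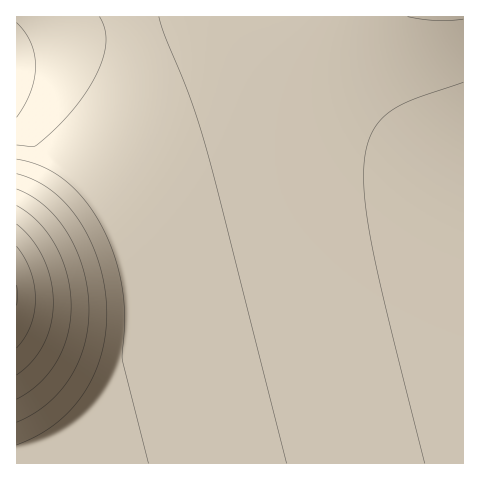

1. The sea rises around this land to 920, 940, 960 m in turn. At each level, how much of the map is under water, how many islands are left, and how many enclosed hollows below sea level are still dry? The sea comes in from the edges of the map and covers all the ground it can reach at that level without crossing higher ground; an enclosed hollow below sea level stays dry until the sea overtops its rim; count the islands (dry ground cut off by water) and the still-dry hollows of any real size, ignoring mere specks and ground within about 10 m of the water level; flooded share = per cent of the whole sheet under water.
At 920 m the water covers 85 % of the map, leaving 0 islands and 0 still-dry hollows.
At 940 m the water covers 91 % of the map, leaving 0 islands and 0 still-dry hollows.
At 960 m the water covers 94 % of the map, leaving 0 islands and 0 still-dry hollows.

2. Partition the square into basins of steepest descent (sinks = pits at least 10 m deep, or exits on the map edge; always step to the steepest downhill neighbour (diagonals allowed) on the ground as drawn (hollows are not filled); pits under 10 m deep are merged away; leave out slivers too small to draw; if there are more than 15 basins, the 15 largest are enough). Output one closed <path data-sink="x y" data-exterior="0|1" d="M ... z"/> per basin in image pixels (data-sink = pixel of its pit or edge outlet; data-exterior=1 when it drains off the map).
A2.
<path data-sink="463 218" data-exterior="1" d="M463 16l-335 1 6 29 0 42-7 35-11 29-24 43-76 60 1 209 447-1z"/><path data-sink="17 70" data-exterior="1" d="M127 16l-111 1 1 237 75-59 24-43 11-29 7-35 0-42z"/>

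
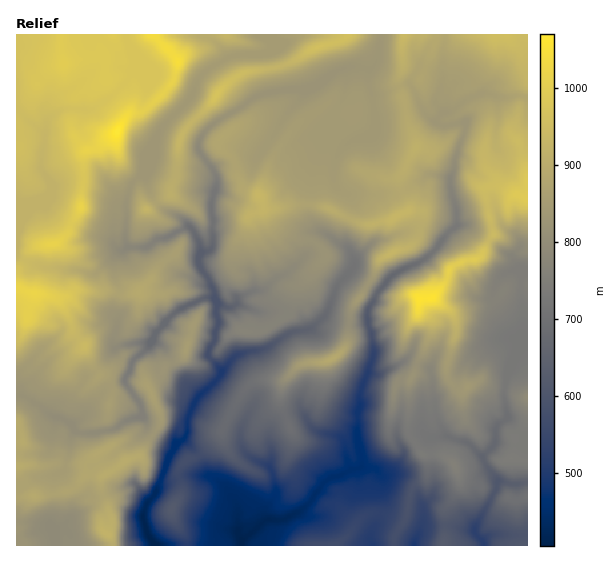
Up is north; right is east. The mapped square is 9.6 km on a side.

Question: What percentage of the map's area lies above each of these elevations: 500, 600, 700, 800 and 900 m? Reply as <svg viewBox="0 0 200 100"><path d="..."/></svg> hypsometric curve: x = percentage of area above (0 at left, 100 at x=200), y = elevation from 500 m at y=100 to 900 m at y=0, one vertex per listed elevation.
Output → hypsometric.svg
<svg viewBox="0 0 200 100"><path d="M189 100l-17-25-17-25-34-25-79-25"/></svg>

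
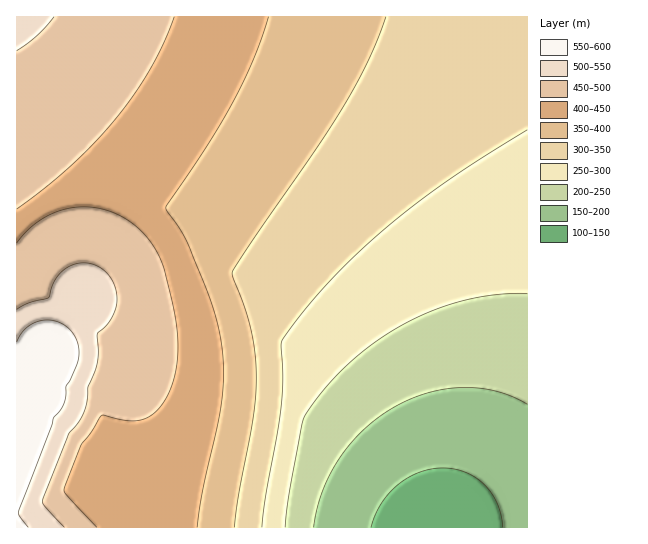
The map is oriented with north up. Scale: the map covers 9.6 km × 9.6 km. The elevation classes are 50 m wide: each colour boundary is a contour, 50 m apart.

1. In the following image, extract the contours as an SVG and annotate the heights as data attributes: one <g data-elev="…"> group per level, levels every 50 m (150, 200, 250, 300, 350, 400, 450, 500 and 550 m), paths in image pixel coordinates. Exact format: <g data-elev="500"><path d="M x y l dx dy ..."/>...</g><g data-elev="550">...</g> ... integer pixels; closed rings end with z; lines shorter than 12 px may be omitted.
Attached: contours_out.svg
<g data-elev="150"><path d="M371 527l10-23 8-10 9-9 11-8 10-5 12-3 12-1 12 1 11 3 10 6 9 7 7 9 6 11 5 22"/></g><g data-elev="200"><path d="M314 527l3-18 5-18 8-17 9-16 12-15 12-13 15-12 16-11 16-8 17-6 18-4 18-2 18 1 16 3 16 6 14 7"/></g><g data-elev="250"><path d="M285 527l4-36 14-72 16-24 24-26 20-18 22-15 22-14 23-10 24-9 24-6 25-3 24 0"/></g><g data-elev="300"><path d="M262 527l4-30 15-88 2-31-2-33 2-7 20-27 24-27 27-27 29-27 63-48 81-52"/></g><g data-elev="350"><path d="M234 527l5-33 14-77 3-40-1-24-4-23-7-24-11-29 0-6 86-126 25-39 24-45 18-44"/></g><g data-elev="400"><path d="M197 527l6-37 18-85 3-27-1-25-6-32-11-34-20-47-20-33 41-61 26-44 20-43 15-42"/></g><g data-elev="450"><path d="M97 527l-31-33-2-5 17-44 10-13 10-16 2-1 26 6 14-2 7-3 7-6 12-17 7-24 2-27-4-29-10-43-10-23-15-18-20-14-21-7-23-1-22 6-20 13-16 17"/><path d="M17 209l28-21 25-21 24-24 21-24 19-25 16-25 14-26 10-26"/></g><g data-elev="500"><path d="M64 527l-19-21-3-5 27-67 10-12 6-12 2-11 1-12 7-16 3-10-1-27 10-10 7-10 3-11-1-12-5-12-9-10-12-6-12 0-11 4-8 7-6 9-5 15-18 4-13 7"/><path d="M17 51l20-15 17-19"/></g><g data-elev="550"><path d="M28 527l-9-12 0-5 32-83 2-9 7-8 4-7 2-17 11-21 2-15-3-11-6-9-9-7-10-3-10 1-10 4-9 7-5 10"/></g>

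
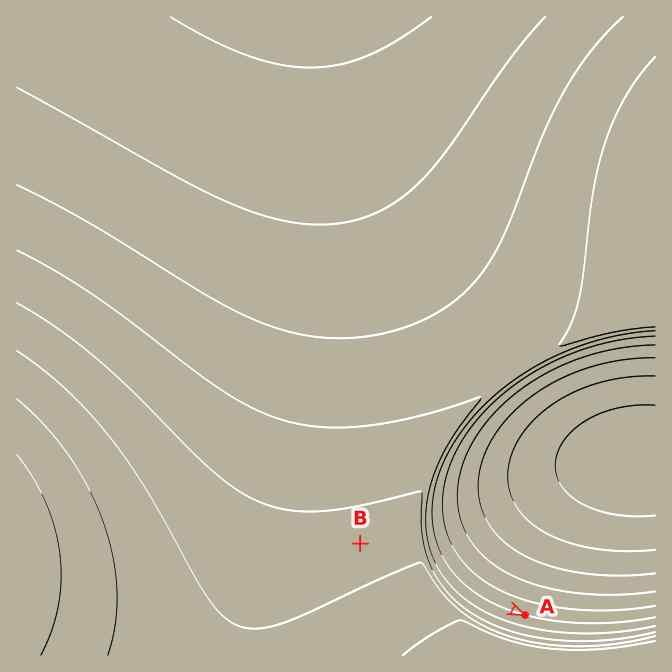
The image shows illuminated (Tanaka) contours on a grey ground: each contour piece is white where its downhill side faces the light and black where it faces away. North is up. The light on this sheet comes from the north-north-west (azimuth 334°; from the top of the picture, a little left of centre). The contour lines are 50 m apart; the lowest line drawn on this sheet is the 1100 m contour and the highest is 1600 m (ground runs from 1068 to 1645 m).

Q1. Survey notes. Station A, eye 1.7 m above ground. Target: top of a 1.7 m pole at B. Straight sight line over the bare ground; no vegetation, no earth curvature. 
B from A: not visible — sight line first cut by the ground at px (443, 579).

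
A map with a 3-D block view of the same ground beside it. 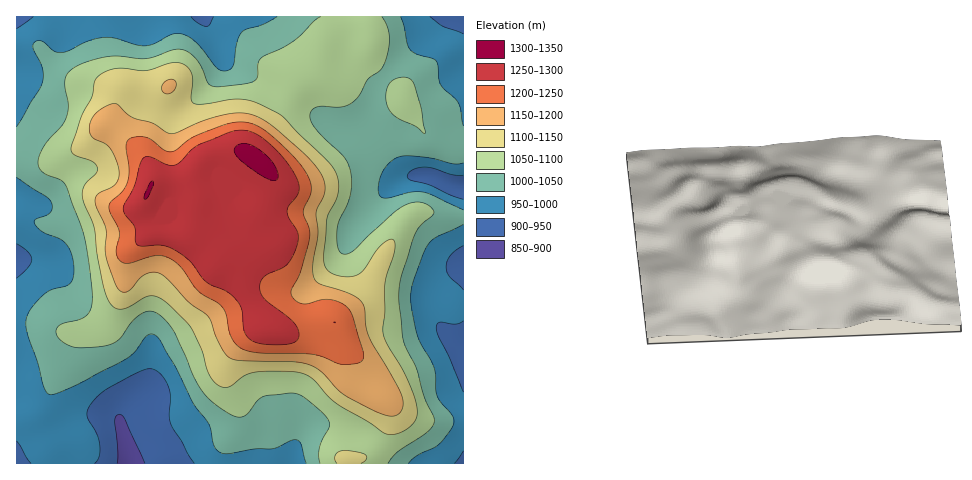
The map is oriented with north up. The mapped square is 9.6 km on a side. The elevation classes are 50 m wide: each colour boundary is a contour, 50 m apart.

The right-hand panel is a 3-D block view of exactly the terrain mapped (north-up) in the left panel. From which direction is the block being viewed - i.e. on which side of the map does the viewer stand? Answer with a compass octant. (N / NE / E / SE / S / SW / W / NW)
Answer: S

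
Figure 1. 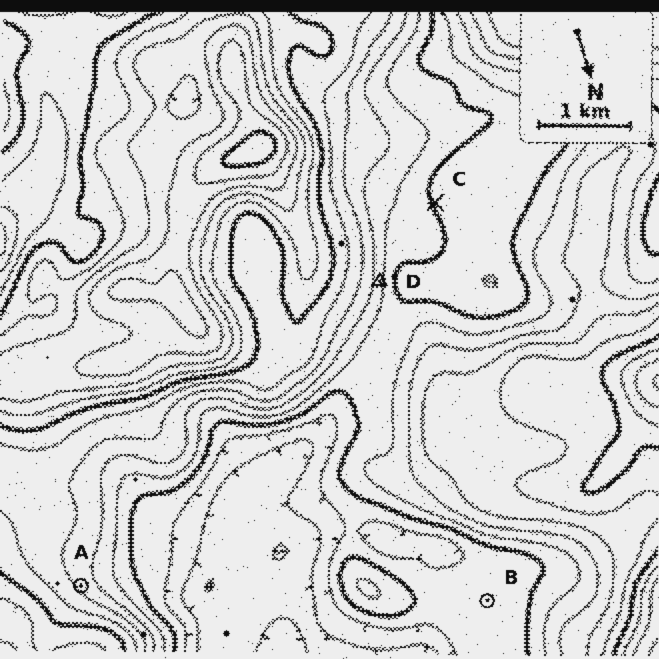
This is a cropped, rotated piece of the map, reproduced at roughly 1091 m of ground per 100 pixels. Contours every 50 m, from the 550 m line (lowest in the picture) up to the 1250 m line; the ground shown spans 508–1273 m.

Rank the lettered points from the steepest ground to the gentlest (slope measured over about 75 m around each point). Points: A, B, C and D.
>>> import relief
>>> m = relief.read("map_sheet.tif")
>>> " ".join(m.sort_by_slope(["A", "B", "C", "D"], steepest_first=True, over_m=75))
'D A C B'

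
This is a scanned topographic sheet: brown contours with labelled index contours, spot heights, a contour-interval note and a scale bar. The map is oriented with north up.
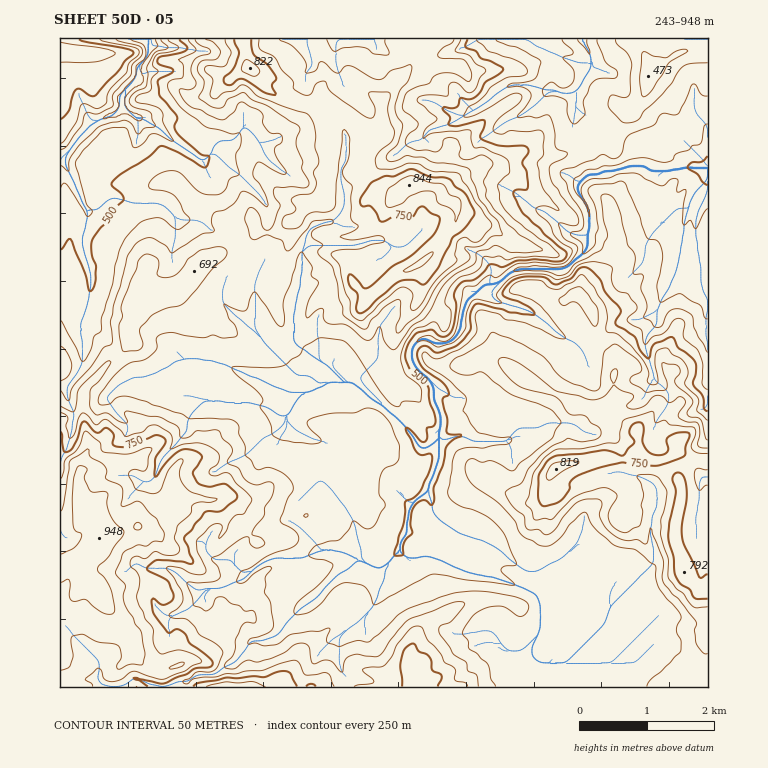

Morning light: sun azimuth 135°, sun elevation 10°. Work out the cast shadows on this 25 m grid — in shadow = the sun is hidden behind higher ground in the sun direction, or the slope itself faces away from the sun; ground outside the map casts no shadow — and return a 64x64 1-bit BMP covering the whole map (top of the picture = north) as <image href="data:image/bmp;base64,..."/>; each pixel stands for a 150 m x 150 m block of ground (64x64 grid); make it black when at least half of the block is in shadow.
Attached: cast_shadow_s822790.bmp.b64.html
<image width="64" height="64" href="data:image/bmp;base64,Qk0+AgAAAAAAAD4AAAAoAAAAQAAAAEAAAAABAAEAAAAAAAACAAATCwAAEwsAAAIAAAAAAAAA////AAAAAAABD/iIQAAAMAAH/MAAAAA4ADH+T8AAABgAOH4fwAAAAAAgPx/gAAAAABAHj+AAAAAAMAMH8AAADAAAAAf8AAAAAAEAB/8AAAAAAQAD//gAAEAAIAH/4AAQAAAAACEAADgAAAAAEAAAOGAAAAAAAAA4YAAAACAAADAwAAAAAAAAMIAAAAAABgA4ggAAACAADjiBAAAAFAYGONBDAAAMBwA4wGMYAAwPAADAYZAABo+AAMBwAAAHn/AA77gAAAf//5Hn3AAAB///CP/eAAAEP/+c/8+AAAY/497/gAAABD+D4M4AAAAGADz4wAAAAAQAfvjgAAAAAAAccHAAAAAAAA4geAAAABcADih8AAAAP8ACcHwAAAAfwAJwfgAAAIHAAPg+AAAAwcwA+DwAABxh/AA4PgAAHCHwADA+AAA7APjgAD4wADuAP/AAPzgAceAf8AA/HgAh8AA8AD+fAH/4ABwAP74AADwAPAA/HAR4DAAMADwADggGAAwBOADuCAAADAEgAd/NgAAYAGAB38/AAB4AQAEHw/4AH5jAAAfL/wAAAOGAAYH9wAAAccACAHz4AAB5wAMADx4QAD/gAAEHjwAAH+AAAAPDAAACAAAAAHEAAAPGAIAAOBGAA/8AwYAIHYAB/YDBwAAPwAH/wBHAAAGAAP/AEYOgAAD//8AdAAAAAA=="/>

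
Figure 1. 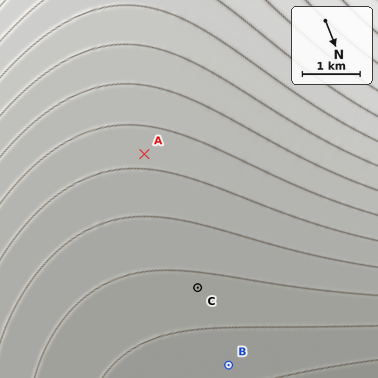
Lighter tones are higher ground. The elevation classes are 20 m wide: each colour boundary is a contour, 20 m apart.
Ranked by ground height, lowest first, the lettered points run B C A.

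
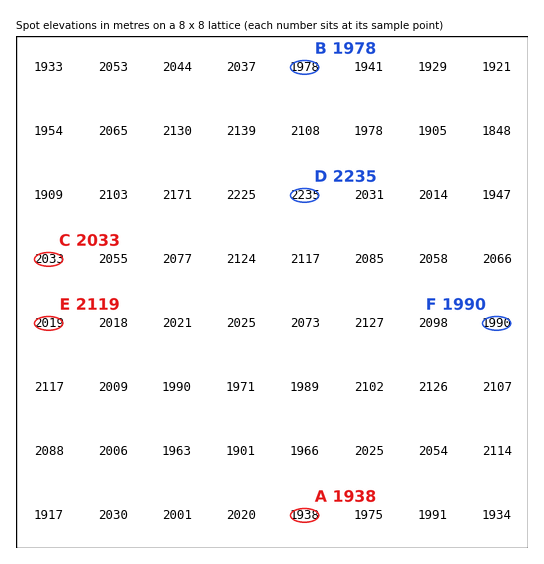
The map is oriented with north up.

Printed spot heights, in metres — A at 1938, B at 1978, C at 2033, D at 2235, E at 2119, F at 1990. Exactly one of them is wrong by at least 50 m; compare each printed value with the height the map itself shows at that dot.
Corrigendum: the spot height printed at E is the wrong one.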